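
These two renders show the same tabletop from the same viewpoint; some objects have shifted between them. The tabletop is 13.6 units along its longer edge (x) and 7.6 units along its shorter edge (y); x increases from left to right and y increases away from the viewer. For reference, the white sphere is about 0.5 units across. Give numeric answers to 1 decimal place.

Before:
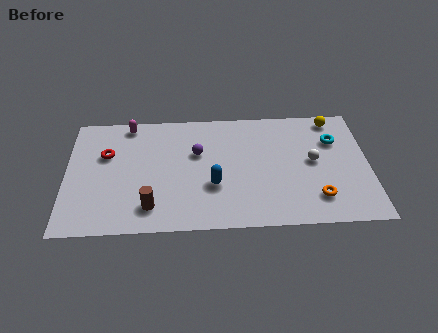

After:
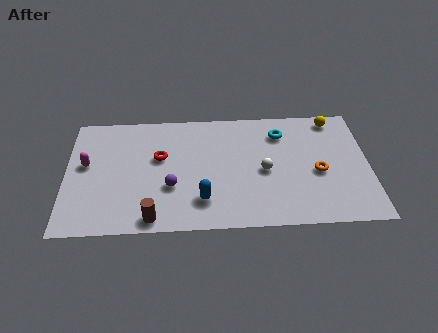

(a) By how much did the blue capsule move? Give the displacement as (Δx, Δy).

(-0.5, -0.9)

From the two frames, the blue capsule sits at roughly (6.6, 2.7) before and (6.1, 1.8) after.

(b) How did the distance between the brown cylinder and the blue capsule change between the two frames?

-0.6

They were about 3.0 units apart before and 2.4 after — 0.6 units closer together.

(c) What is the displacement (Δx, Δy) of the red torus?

(2.4, -0.3)

The red torus started near (1.8, 4.9) and ended near (4.2, 4.6).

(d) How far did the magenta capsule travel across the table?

3.1

The magenta capsule was near (2.8, 6.8) before and (0.9, 4.3) after, so it travelled √(1.9² + 2.5²) ≈ 3.1 units.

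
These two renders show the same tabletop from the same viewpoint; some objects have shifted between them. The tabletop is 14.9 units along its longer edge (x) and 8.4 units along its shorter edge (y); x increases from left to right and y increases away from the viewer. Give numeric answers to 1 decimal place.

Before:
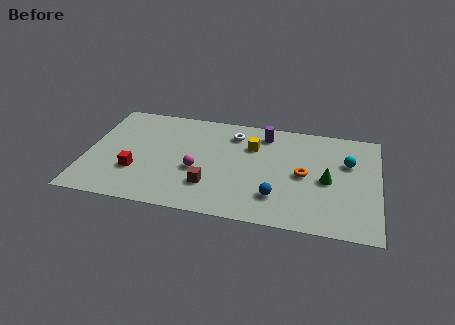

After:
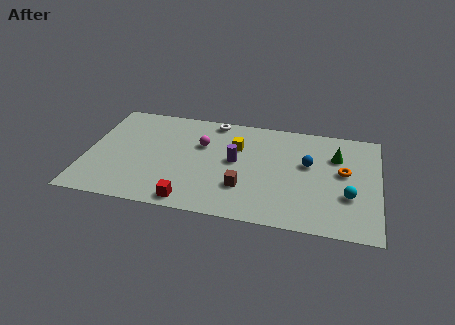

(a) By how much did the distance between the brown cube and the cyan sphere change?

-2.3

Before: roughly 7.6 units apart; after: 5.3. That's 2.3 units closer together.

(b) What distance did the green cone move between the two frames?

2.0

The green cone moved from about (12.3, 3.9) to (12.7, 5.9), a distance of √(0.4² + 2.0²) ≈ 2.0.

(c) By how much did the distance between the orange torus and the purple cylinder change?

+1.9

Before: roughly 3.6 units apart; after: 5.5. That's 1.9 units further apart.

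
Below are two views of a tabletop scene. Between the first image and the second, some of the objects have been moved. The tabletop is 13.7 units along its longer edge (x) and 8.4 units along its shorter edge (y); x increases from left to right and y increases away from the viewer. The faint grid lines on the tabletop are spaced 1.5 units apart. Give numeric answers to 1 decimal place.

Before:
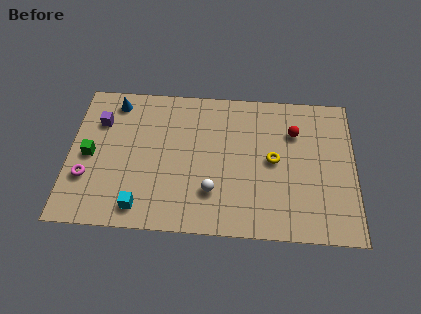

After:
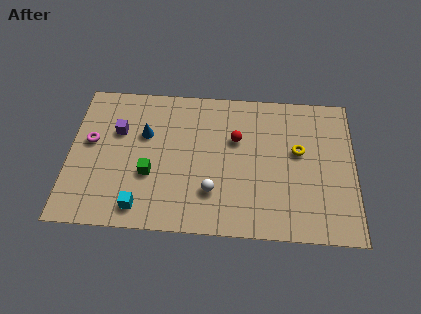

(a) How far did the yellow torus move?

1.3

The yellow torus was near (9.8, 4.3) before and (11.0, 4.9) after, so it travelled √(1.2² + 0.6²) ≈ 1.3 units.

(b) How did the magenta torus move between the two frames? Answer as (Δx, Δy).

(0.1, 2.1)

From the two frames, the magenta torus sits at roughly (0.9, 2.7) before and (1.0, 4.8) after.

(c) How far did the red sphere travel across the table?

2.9

The red sphere was near (10.8, 6.0) before and (8.0, 5.4) after, so it travelled √(2.8² + 0.6²) ≈ 2.9 units.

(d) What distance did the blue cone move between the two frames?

2.3

From (2.1, 7.2) to (3.6, 5.4), the blue cone covered √(1.5² + 1.8²) ≈ 2.3 units.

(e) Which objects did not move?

the cyan cube and the white sphere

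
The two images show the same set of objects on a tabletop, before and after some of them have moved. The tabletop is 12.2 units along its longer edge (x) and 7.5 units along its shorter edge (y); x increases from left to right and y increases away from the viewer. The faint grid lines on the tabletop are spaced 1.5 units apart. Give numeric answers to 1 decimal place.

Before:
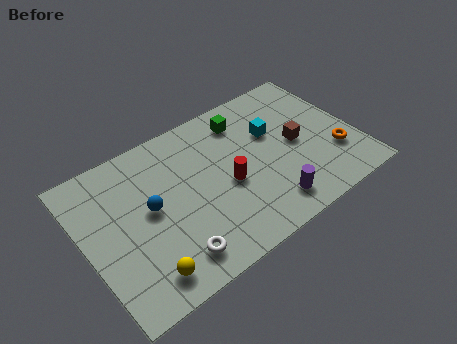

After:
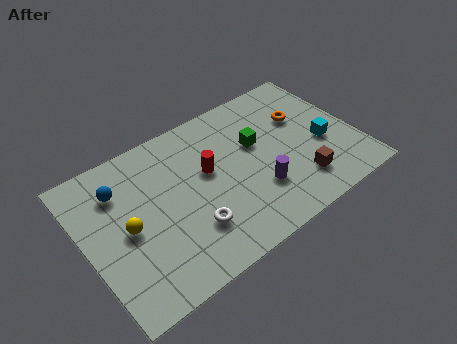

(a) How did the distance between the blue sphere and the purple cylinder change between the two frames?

+1.0

They were about 5.6 units apart before and 6.6 after — 1.0 units further apart.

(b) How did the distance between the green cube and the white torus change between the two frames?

-2.1

The distance was about 6.4 in the first image and 4.3 in the second, so they moved 2.1 units closer together.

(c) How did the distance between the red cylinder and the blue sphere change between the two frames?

+0.5

The distance was about 3.5 in the first image and 4.0 in the second, so they moved 0.5 units further apart.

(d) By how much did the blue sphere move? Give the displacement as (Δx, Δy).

(-1.1, 1.6)

From the two frames, the blue sphere sits at roughly (2.9, 4.0) before and (1.8, 5.6) after.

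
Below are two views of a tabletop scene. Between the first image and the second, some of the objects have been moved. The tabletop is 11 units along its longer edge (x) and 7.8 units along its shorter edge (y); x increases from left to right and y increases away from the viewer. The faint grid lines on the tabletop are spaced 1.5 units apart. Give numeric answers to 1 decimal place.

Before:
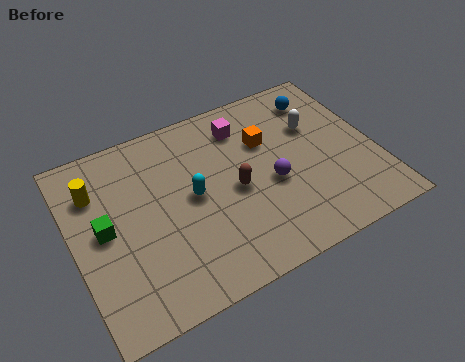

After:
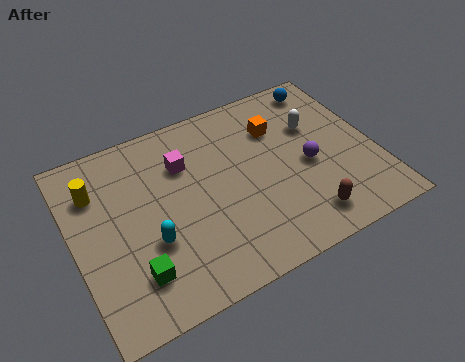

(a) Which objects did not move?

the white capsule and the yellow cylinder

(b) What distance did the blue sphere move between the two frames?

0.6

The blue sphere moved from about (9.4, 6.3) to (9.7, 6.8), a distance of √(0.3² + 0.5²) ≈ 0.6.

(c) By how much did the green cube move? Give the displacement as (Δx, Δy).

(0.8, -2.2)

The green cube started near (1.1, 4.0) and ended near (1.9, 1.8).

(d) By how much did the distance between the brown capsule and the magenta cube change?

+3.0

The distance was about 2.7 in the first image and 5.7 in the second, so they moved 3.0 units further apart.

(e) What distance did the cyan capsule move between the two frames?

2.1

From (4.3, 4.0) to (2.6, 2.8), the cyan capsule covered √(1.7² + 1.2²) ≈ 2.1 units.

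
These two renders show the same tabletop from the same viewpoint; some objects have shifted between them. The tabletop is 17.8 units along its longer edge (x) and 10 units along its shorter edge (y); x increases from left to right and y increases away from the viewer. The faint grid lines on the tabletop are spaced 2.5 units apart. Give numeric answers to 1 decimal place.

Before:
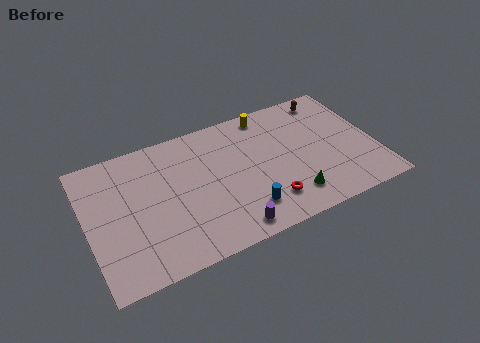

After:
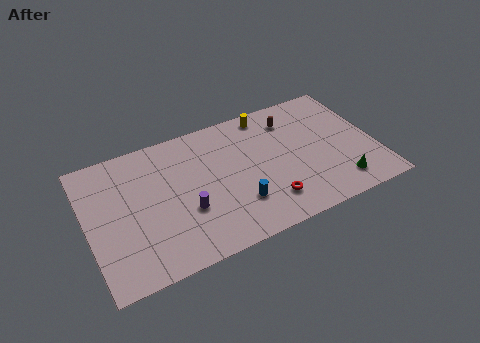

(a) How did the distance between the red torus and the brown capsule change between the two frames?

-1.9

Before: roughly 8.0 units apart; after: 6.1. That's 1.9 units closer together.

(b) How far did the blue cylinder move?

0.7

The blue cylinder moved from about (9.4, 2.2) to (9.0, 2.8), a distance of √(0.4² + 0.6²) ≈ 0.7.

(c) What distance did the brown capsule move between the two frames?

2.6

From (15.5, 8.7) to (13.0, 7.9), the brown capsule covered √(2.5² + 0.8²) ≈ 2.6 units.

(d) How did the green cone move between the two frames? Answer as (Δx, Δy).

(3.0, -0.2)

From the two frames, the green cone sits at roughly (12.2, 2.0) before and (15.2, 1.8) after.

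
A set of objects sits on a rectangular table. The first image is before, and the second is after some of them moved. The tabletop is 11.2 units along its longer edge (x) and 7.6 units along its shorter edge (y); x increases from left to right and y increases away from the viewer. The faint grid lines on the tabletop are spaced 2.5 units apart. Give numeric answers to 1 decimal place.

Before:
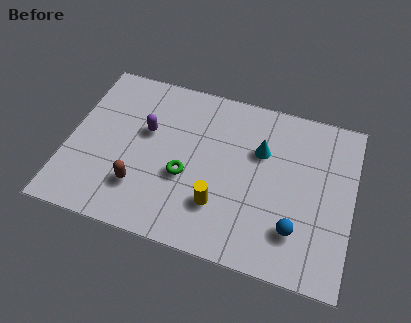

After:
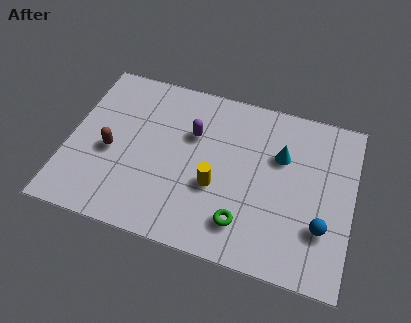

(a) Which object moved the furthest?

the green torus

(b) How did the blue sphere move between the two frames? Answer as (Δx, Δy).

(1.0, 0.4)

From the two frames, the blue sphere sits at roughly (9.1, 1.9) before and (10.1, 2.3) after.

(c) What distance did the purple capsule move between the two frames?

1.8

The purple capsule was near (3.0, 4.6) before and (4.8, 5.0) after, so it travelled √(1.8² + 0.4²) ≈ 1.8 units.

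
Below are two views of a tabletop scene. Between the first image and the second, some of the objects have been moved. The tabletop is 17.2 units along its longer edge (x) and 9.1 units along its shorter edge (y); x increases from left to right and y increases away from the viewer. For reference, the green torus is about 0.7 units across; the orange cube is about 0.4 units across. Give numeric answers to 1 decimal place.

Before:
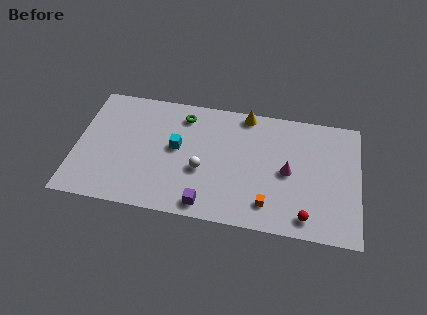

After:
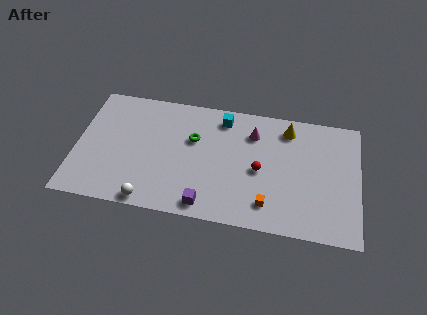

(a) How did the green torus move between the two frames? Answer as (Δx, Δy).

(0.7, -1.7)

The green torus started near (6.4, 7.5) and ended near (7.1, 5.8).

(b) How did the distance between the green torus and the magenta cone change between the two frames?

-3.4

Before: roughly 7.2 units apart; after: 3.8. That's 3.4 units closer together.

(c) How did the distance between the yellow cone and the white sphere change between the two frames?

+5.3

Before: roughly 5.3 units apart; after: 10.6. That's 5.3 units further apart.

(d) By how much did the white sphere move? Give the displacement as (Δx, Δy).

(-3.0, -2.8)

From the two frames, the white sphere sits at roughly (7.7, 3.6) before and (4.7, 0.8) after.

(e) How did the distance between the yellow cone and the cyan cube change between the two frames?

-1.3

Before: roughly 5.3 units apart; after: 4.0. That's 1.3 units closer together.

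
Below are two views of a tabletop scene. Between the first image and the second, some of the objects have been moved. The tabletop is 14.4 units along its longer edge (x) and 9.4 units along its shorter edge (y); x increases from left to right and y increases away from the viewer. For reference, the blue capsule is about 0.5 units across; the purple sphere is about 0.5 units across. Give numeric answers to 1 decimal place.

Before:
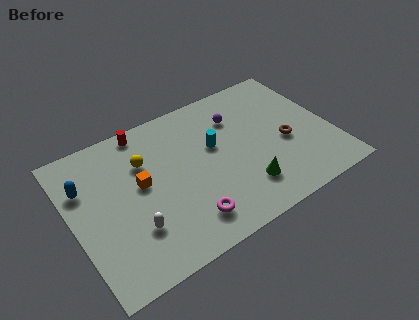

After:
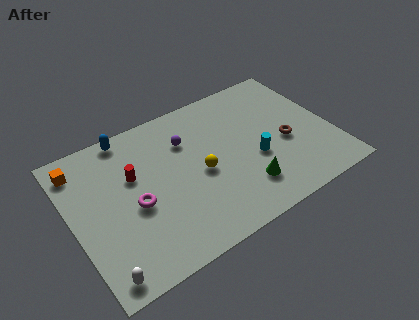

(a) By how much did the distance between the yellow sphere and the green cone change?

-3.5

Before: roughly 6.5 units apart; after: 3.0. That's 3.5 units closer together.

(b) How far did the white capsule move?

2.6

The white capsule moved from about (3.0, 2.7) to (1.0, 1.0), a distance of √(2.0² + 1.7²) ≈ 2.6.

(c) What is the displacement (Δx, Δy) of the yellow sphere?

(2.8, -2.2)

The yellow sphere was at about (4.2, 6.5) and moved to about (7.0, 4.3).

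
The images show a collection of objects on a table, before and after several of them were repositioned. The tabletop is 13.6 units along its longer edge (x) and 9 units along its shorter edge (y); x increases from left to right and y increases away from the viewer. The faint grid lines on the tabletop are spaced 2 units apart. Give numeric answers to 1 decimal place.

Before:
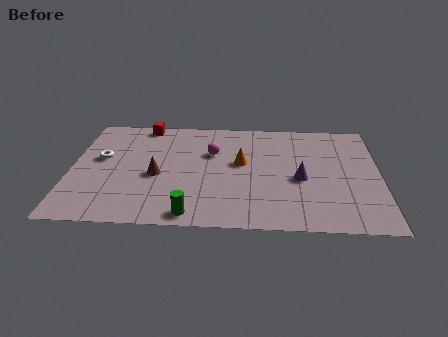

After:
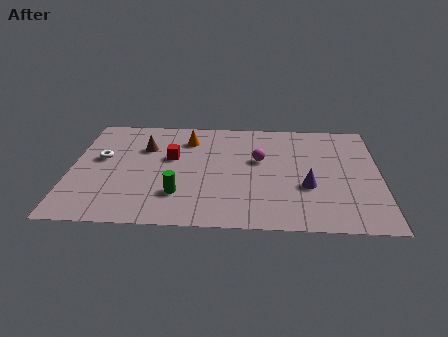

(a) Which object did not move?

the white torus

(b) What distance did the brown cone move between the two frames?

2.4

The brown cone moved from about (3.8, 3.9) to (3.2, 6.2), a distance of √(0.6² + 2.3²) ≈ 2.4.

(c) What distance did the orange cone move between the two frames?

3.1

The orange cone was near (7.5, 5.1) before and (5.1, 7.0) after, so it travelled √(2.4² + 1.9²) ≈ 3.1 units.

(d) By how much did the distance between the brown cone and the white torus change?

-0.7

Before: roughly 2.8 units apart; after: 2.1. That's 0.7 units closer together.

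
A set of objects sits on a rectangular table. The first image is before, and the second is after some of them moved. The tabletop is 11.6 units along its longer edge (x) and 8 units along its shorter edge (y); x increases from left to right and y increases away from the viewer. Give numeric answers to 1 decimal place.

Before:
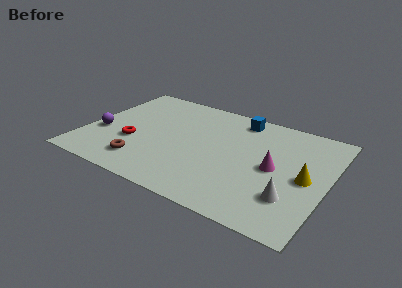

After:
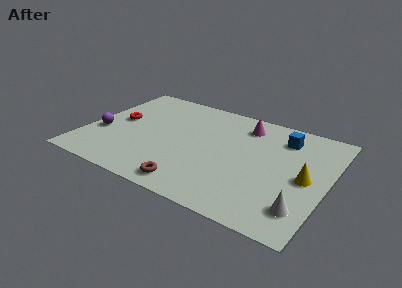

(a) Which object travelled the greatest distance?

the magenta cone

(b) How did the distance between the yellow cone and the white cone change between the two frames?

+0.4

Before: roughly 1.7 units apart; after: 2.1. That's 0.4 units further apart.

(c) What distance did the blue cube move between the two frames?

2.3

The blue cube moved from about (7.0, 6.9) to (9.2, 6.3), a distance of √(2.2² + 0.6²) ≈ 2.3.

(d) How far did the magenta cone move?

3.2

From (9.1, 3.9) to (7.3, 6.5), the magenta cone covered √(1.8² + 2.6²) ≈ 3.2 units.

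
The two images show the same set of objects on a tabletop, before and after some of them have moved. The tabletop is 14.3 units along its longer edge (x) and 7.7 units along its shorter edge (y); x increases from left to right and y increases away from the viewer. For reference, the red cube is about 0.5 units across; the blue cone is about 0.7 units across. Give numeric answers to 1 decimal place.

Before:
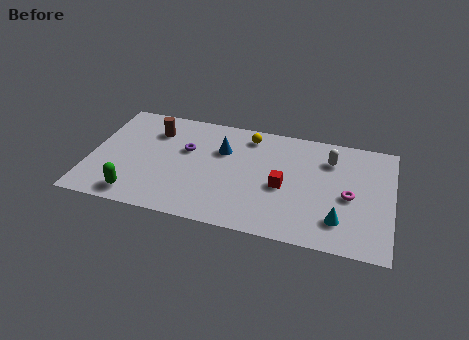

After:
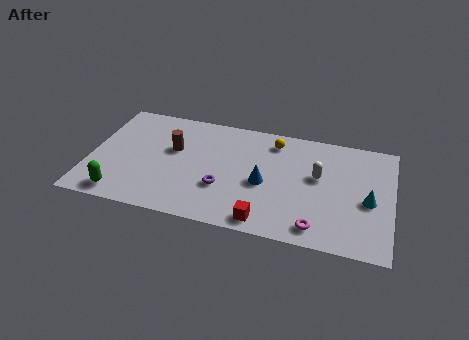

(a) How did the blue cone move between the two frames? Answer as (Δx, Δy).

(2.1, -1.8)

The blue cone started near (6.2, 5.2) and ended near (8.3, 3.4).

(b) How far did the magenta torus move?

2.8

The magenta torus moved from about (12.3, 3.5) to (10.9, 1.1), a distance of √(1.4² + 2.4²) ≈ 2.8.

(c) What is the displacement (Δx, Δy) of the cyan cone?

(1.3, 1.6)

The cyan cone was at about (11.9, 1.8) and moved to about (13.2, 3.4).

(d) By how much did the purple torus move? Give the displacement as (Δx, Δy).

(1.9, -2.2)

The purple torus was at about (4.5, 4.8) and moved to about (6.4, 2.6).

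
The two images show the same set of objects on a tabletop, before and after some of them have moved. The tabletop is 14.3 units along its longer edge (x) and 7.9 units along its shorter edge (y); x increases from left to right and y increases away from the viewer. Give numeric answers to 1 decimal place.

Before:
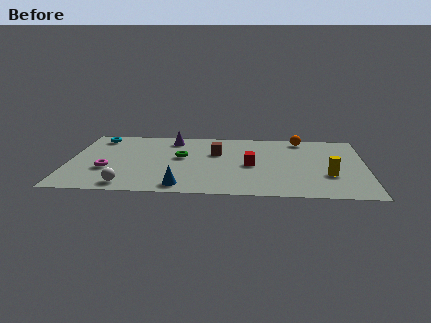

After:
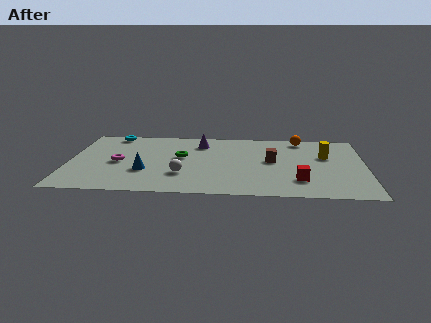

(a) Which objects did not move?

the green torus and the orange sphere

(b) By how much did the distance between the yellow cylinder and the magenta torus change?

-0.5

Before: roughly 10.6 units apart; after: 10.1. That's 0.5 units closer together.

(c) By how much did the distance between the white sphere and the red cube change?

-0.9

The distance was about 6.5 in the first image and 5.6 in the second, so they moved 0.9 units closer together.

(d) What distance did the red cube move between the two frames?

2.9

The red cube was near (8.8, 3.7) before and (11.1, 2.0) after, so it travelled √(2.3² + 1.7²) ≈ 2.9 units.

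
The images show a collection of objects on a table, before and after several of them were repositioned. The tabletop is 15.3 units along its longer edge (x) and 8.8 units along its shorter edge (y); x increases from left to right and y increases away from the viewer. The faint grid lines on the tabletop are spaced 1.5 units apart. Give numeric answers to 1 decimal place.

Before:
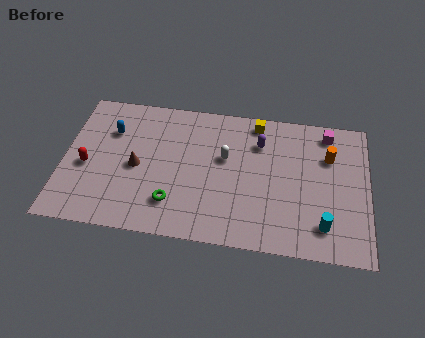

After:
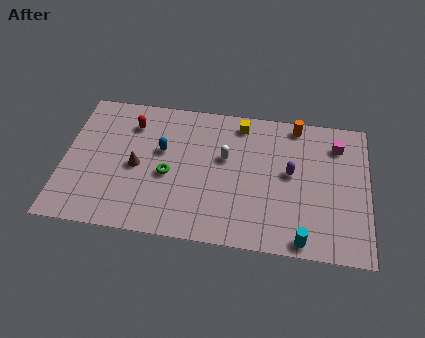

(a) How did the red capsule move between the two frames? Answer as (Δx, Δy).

(2.1, 3.0)

The red capsule was at about (1.2, 3.8) and moved to about (3.3, 6.8).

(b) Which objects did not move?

the brown cone and the white capsule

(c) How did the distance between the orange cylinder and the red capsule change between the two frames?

-3.9

Before: roughly 12.3 units apart; after: 8.4. That's 3.9 units closer together.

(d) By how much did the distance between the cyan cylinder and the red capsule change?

-1.4

The distance was about 12.1 in the first image and 10.7 in the second, so they moved 1.4 units closer together.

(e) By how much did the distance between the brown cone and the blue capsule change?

-0.8

The distance was about 2.5 in the first image and 1.7 in the second, so they moved 0.8 units closer together.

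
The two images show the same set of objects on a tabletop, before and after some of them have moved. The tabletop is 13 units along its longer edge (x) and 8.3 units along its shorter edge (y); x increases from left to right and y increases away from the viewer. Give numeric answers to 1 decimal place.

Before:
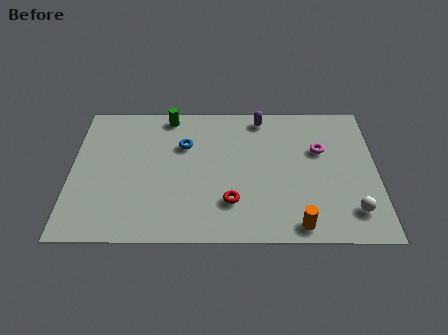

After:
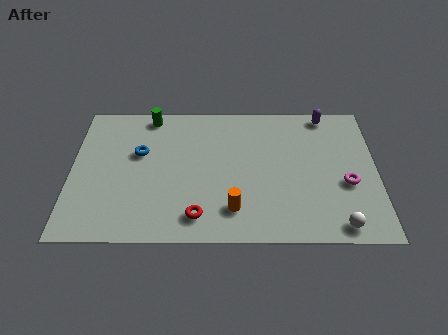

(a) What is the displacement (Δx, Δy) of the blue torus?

(-1.9, -0.5)

From the two frames, the blue torus sits at roughly (4.8, 5.6) before and (2.9, 5.1) after.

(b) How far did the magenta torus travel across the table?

2.3

The magenta torus moved from about (10.6, 5.3) to (11.7, 3.3), a distance of √(1.1² + 2.0²) ≈ 2.3.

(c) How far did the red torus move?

1.6

The red torus was near (6.8, 2.2) before and (5.4, 1.4) after, so it travelled √(1.4² + 0.8²) ≈ 1.6 units.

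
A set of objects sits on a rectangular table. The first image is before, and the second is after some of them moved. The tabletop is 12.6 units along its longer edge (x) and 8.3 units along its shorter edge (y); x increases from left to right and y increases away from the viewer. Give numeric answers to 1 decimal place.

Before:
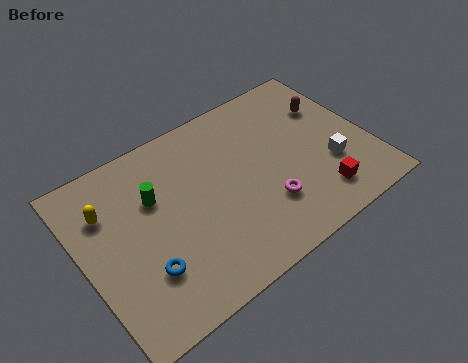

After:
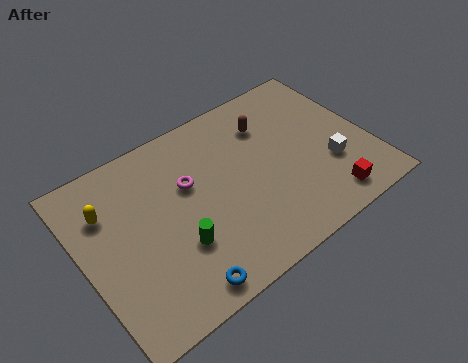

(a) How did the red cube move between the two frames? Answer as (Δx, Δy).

(0.3, -0.4)

The red cube was at about (9.9, 1.6) and moved to about (10.2, 1.2).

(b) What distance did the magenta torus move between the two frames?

4.0

The magenta torus moved from about (7.7, 2.4) to (4.8, 5.2), a distance of √(2.9² + 2.8²) ≈ 4.0.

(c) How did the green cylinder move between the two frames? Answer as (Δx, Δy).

(0.5, -2.7)

From the two frames, the green cylinder sits at roughly (3.3, 5.4) before and (3.8, 2.7) after.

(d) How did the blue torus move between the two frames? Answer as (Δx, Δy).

(1.2, -1.5)

The blue torus started near (2.3, 2.4) and ended near (3.5, 0.9).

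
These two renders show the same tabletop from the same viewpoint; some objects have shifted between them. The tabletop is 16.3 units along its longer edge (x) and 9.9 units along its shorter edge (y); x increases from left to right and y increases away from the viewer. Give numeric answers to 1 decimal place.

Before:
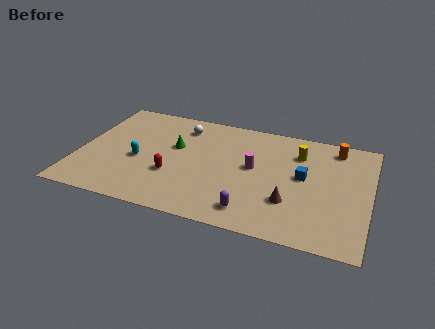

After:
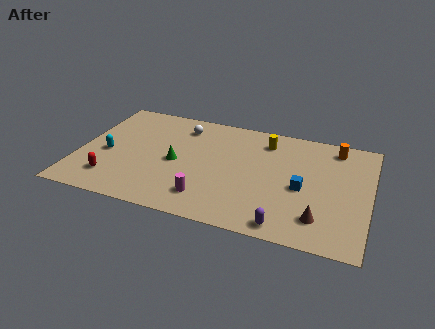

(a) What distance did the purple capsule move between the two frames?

2.0

From (10.0, 1.6) to (11.9, 1.0), the purple capsule covered √(1.9² + 0.6²) ≈ 2.0 units.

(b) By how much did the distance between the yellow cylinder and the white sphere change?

-1.9

The distance was about 6.7 in the first image and 4.8 in the second, so they moved 1.9 units closer together.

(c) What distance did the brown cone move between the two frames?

1.9

The brown cone was near (12.0, 3.0) before and (13.7, 2.1) after, so it travelled √(1.7² + 0.9²) ≈ 1.9 units.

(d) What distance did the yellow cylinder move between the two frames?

2.0

The yellow cylinder was near (12.2, 7.4) before and (10.3, 8.0) after, so it travelled √(1.9² + 0.6²) ≈ 2.0 units.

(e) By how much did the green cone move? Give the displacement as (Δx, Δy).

(0.2, -1.4)

From the two frames, the green cone sits at roughly (5.3, 6.0) before and (5.5, 4.6) after.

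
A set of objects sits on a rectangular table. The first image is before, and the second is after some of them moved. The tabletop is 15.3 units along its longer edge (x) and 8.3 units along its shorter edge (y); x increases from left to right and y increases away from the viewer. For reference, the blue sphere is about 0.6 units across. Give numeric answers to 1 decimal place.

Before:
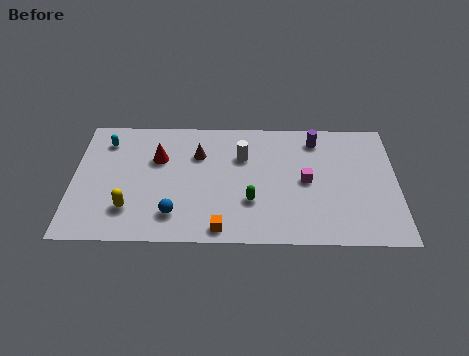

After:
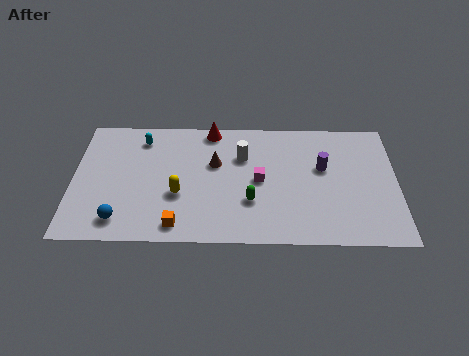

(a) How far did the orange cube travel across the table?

2.0

The orange cube moved from about (7.0, 0.9) to (5.0, 1.1), a distance of √(2.0² + 0.2²) ≈ 2.0.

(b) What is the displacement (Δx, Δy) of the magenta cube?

(-2.2, 0.0)

The magenta cube was at about (11.0, 4.1) and moved to about (8.8, 4.1).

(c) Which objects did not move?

the green capsule and the white cylinder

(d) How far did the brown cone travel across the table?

1.0

The brown cone was near (5.9, 5.8) before and (6.7, 5.2) after, so it travelled √(0.8² + 0.6²) ≈ 1.0 units.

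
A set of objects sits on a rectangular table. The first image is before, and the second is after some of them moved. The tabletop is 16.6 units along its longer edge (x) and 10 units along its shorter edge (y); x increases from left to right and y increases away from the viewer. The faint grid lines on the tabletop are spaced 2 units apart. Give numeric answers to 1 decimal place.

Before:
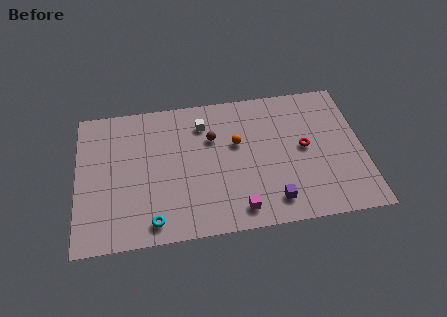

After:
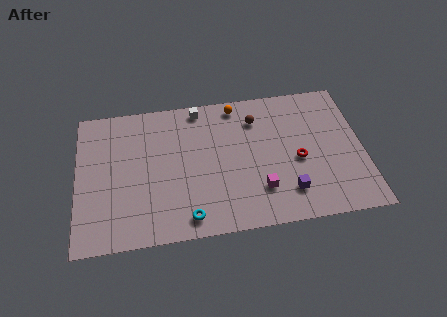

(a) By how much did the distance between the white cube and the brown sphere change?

+2.3

The distance was about 1.2 in the first image and 3.5 in the second, so they moved 2.3 units further apart.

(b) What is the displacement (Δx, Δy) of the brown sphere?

(2.6, 1.0)

From the two frames, the brown sphere sits at roughly (7.9, 6.7) before and (10.5, 7.7) after.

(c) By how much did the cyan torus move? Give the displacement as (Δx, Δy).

(2.0, 0.0)

The cyan torus started near (4.3, 1.3) and ended near (6.3, 1.3).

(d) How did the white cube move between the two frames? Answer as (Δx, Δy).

(-0.2, 1.2)

The white cube started near (7.4, 7.8) and ended near (7.2, 9.0).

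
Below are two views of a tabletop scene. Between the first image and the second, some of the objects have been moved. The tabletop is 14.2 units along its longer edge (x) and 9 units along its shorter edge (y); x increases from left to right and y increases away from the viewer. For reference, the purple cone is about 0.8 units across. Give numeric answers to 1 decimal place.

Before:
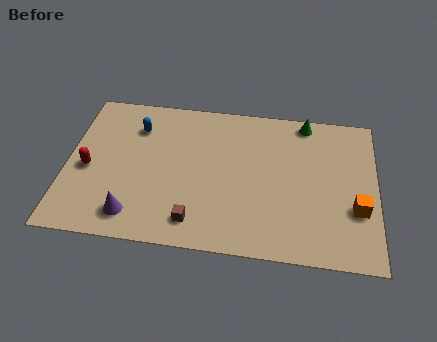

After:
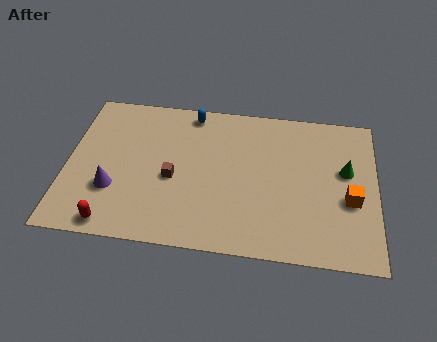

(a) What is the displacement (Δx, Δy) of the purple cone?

(-1.0, 1.4)

The purple cone started near (3.2, 1.5) and ended near (2.2, 2.9).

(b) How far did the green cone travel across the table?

3.4

The green cone was near (10.9, 8.1) before and (12.8, 5.3) after, so it travelled √(1.9² + 2.8²) ≈ 3.4 units.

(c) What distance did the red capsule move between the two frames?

3.4

The red capsule was near (1.0, 4.0) before and (2.3, 0.9) after, so it travelled √(1.3² + 3.1²) ≈ 3.4 units.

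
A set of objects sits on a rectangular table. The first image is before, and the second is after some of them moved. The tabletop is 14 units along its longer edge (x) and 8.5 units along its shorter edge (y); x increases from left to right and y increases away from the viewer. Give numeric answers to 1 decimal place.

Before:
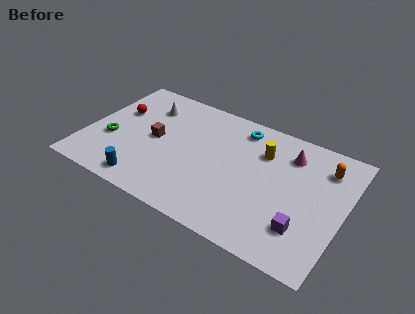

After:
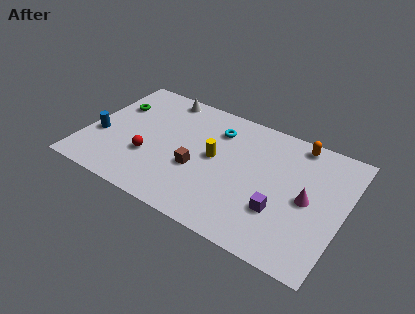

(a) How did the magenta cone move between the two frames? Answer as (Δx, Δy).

(1.3, -2.5)

From the two frames, the magenta cone sits at roughly (10.8, 6.6) before and (12.1, 4.1) after.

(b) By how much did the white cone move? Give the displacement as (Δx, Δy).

(0.7, 1.1)

The white cone was at about (2.9, 6.5) and moved to about (3.6, 7.6).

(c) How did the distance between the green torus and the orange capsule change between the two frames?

-1.7

Before: roughly 11.8 units apart; after: 10.1. That's 1.7 units closer together.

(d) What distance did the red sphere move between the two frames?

3.3

From (1.4, 5.4) to (3.6, 2.9), the red sphere covered √(2.2² + 2.5²) ≈ 3.3 units.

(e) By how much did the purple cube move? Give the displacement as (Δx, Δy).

(-1.3, 0.5)

From the two frames, the purple cube sits at roughly (12.1, 2.2) before and (10.8, 2.7) after.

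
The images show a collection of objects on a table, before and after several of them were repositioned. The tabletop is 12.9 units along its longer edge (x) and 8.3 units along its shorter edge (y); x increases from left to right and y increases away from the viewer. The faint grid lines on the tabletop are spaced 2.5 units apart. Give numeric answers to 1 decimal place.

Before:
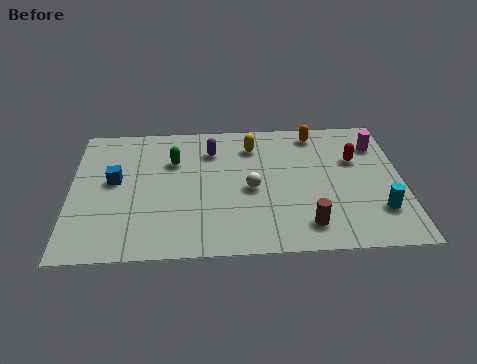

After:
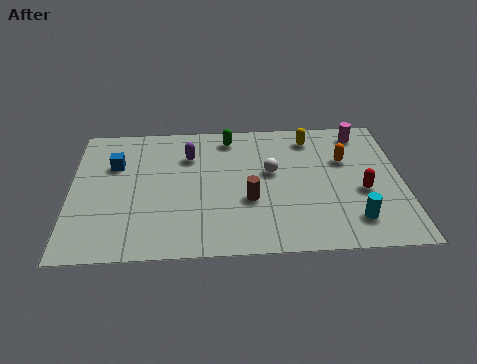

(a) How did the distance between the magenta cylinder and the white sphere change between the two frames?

-1.3

Before: roughly 5.6 units apart; after: 4.3. That's 1.3 units closer together.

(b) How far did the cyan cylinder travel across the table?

1.1

The cyan cylinder moved from about (11.9, 2.2) to (10.9, 1.7), a distance of √(1.0² + 0.5²) ≈ 1.1.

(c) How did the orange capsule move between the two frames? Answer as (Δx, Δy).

(1.1, -1.8)

From the two frames, the orange capsule sits at roughly (9.6, 7.2) before and (10.7, 5.4) after.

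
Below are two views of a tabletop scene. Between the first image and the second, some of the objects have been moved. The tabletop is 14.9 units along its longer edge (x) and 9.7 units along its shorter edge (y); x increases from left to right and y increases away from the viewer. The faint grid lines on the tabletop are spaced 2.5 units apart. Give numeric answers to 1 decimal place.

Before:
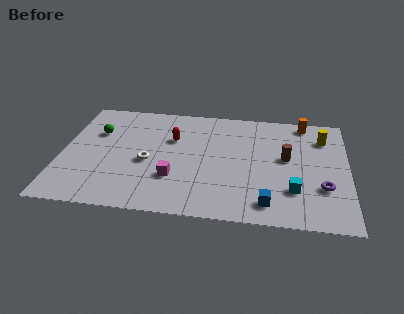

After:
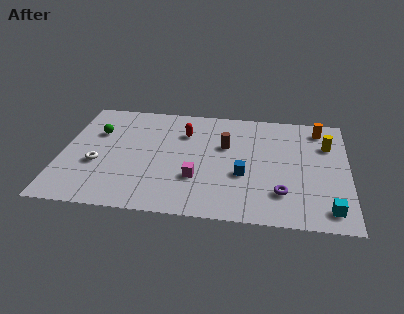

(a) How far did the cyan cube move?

2.2

The cyan cube was near (12.1, 2.7) before and (13.9, 1.4) after, so it travelled √(1.8² + 1.3²) ≈ 2.2 units.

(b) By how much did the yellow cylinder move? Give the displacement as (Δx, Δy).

(0.2, -0.6)

The yellow cylinder was at about (13.6, 7.4) and moved to about (13.8, 6.8).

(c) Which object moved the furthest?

the brown cylinder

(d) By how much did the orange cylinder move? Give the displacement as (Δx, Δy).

(0.8, -0.5)

The orange cylinder was at about (12.6, 8.7) and moved to about (13.4, 8.2).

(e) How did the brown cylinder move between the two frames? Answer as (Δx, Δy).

(-3.2, 0.7)

From the two frames, the brown cylinder sits at roughly (11.7, 5.4) before and (8.5, 6.1) after.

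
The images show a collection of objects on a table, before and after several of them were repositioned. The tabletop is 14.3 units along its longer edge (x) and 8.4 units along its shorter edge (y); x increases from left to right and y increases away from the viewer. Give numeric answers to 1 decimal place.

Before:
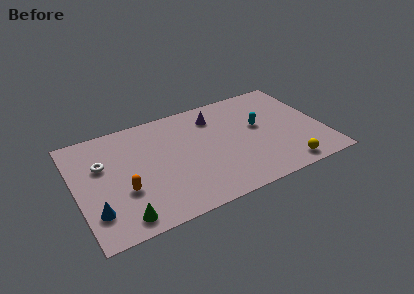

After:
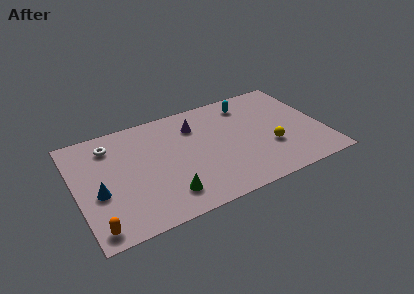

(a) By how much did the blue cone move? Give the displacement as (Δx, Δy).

(0.3, 1.3)

The blue cone was at about (0.9, 2.1) and moved to about (1.2, 3.4).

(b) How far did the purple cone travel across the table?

1.2

From (8.3, 6.6) to (7.1, 6.3), the purple cone covered √(1.2² + 0.3²) ≈ 1.2 units.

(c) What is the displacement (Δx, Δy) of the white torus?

(0.6, 1.3)

The white torus started near (1.6, 5.4) and ended near (2.2, 6.7).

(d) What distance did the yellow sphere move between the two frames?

2.0

The yellow sphere was near (11.7, 1.0) before and (11.1, 2.9) after, so it travelled √(0.6² + 1.9²) ≈ 2.0 units.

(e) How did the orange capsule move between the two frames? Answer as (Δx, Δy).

(-1.8, -2.0)

The orange capsule started near (2.6, 3.0) and ended near (0.8, 1.0).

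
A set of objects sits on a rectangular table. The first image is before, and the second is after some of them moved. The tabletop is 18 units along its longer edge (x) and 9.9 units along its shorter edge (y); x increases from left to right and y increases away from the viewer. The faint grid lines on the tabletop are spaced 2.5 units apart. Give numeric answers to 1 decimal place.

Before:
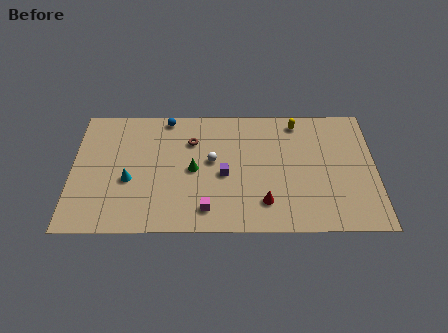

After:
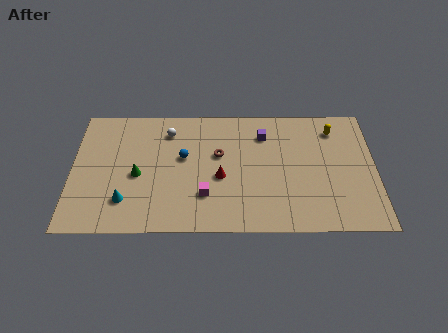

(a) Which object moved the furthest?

the purple cube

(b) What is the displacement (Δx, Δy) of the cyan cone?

(-0.2, -1.6)

The cyan cone started near (3.4, 4.0) and ended near (3.2, 2.4).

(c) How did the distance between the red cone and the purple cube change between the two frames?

+1.0

They were about 3.3 units apart before and 4.3 after — 1.0 units further apart.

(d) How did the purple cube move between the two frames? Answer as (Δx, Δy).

(2.4, 3.2)

The purple cube was at about (9.0, 4.4) and moved to about (11.4, 7.6).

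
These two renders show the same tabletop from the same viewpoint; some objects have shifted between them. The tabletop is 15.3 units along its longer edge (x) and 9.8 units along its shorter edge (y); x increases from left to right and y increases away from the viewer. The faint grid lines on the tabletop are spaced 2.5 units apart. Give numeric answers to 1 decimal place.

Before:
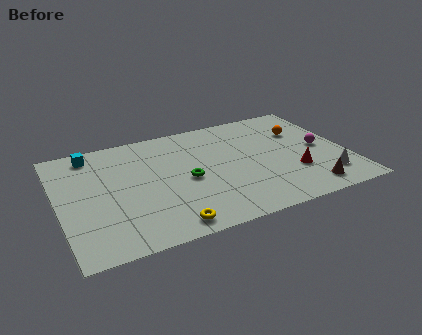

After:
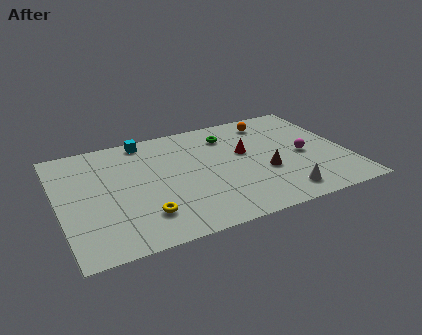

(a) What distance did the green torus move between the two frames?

4.1

The green torus was near (6.7, 4.5) before and (9.3, 7.7) after, so it travelled √(2.6² + 3.2²) ≈ 4.1 units.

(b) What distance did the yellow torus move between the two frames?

1.6

The yellow torus moved from about (5.3, 1.1) to (4.2, 2.3), a distance of √(1.1² + 1.2²) ≈ 1.6.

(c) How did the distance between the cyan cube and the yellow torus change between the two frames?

-1.6

The distance was about 8.1 in the first image and 6.5 in the second, so they moved 1.6 units closer together.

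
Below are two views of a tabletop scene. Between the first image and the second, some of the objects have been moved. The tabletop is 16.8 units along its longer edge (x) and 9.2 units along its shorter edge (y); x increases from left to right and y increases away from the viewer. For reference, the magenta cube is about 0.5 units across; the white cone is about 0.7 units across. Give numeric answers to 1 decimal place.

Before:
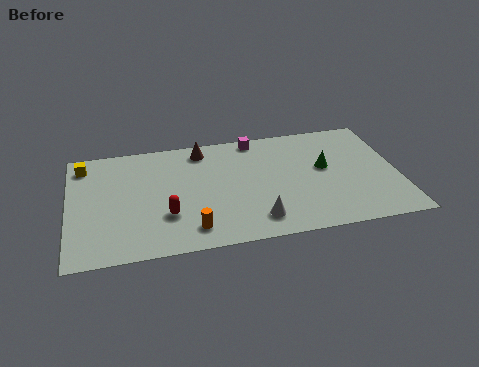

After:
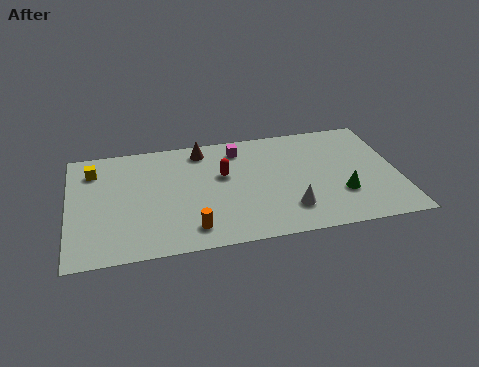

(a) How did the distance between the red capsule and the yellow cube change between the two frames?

+0.5

Before: roughly 6.3 units apart; after: 6.8. That's 0.5 units further apart.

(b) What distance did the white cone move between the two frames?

1.8

The white cone moved from about (9.4, 1.7) to (11.1, 2.2), a distance of √(1.7² + 0.5²) ≈ 1.8.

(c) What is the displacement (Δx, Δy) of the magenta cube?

(-0.9, -0.7)

The magenta cube started near (9.7, 8.3) and ended near (8.8, 7.6).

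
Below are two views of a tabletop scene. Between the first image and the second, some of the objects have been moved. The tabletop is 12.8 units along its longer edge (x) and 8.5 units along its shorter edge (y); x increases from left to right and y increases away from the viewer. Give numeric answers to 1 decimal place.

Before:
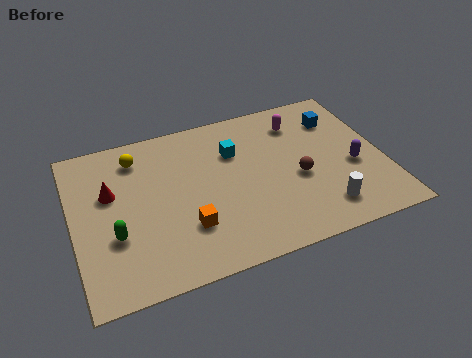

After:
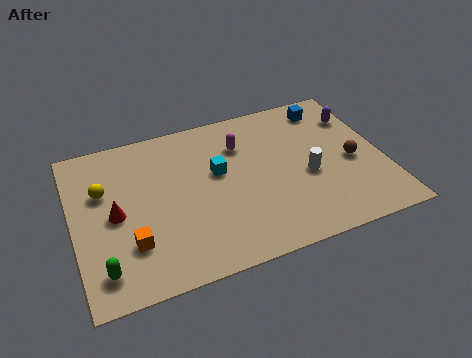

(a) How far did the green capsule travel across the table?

1.6

The green capsule moved from about (1.6, 3.0) to (1.0, 1.5), a distance of √(0.6² + 1.5²) ≈ 1.6.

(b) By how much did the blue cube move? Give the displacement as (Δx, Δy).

(-0.3, 0.8)

The blue cube was at about (11.2, 6.4) and moved to about (10.9, 7.2).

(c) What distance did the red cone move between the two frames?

1.2

The red cone was near (1.6, 5.3) before and (1.7, 4.1) after, so it travelled √(0.1² + 1.2²) ≈ 1.2 units.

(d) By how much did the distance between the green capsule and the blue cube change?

+1.2

The distance was about 10.2 in the first image and 11.4 in the second, so they moved 1.2 units further apart.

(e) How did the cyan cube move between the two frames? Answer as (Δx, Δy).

(-0.8, -0.9)

The cyan cube started near (6.8, 5.9) and ended near (6.0, 5.0).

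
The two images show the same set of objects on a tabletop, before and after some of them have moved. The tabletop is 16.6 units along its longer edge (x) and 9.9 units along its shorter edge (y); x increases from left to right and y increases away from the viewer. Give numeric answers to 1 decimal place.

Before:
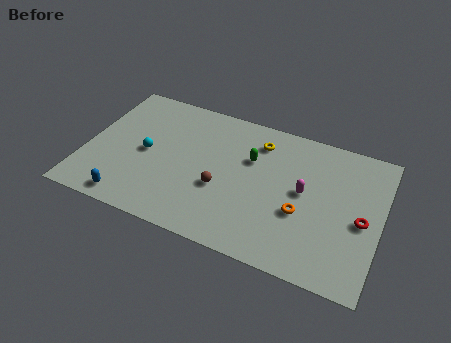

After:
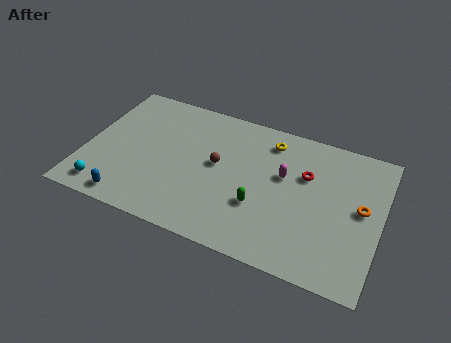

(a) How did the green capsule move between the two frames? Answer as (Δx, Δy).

(0.8, -3.1)

From the two frames, the green capsule sits at roughly (9.2, 6.5) before and (10.0, 3.4) after.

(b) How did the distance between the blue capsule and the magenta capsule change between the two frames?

-0.7

They were about 10.3 units apart before and 9.6 after — 0.7 units closer together.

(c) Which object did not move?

the blue capsule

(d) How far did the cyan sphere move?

3.9

The cyan sphere was near (3.4, 4.8) before and (1.5, 1.4) after, so it travelled √(1.9² + 3.4²) ≈ 3.9 units.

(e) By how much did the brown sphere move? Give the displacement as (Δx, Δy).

(-0.4, 1.6)

The brown sphere was at about (7.8, 3.8) and moved to about (7.4, 5.4).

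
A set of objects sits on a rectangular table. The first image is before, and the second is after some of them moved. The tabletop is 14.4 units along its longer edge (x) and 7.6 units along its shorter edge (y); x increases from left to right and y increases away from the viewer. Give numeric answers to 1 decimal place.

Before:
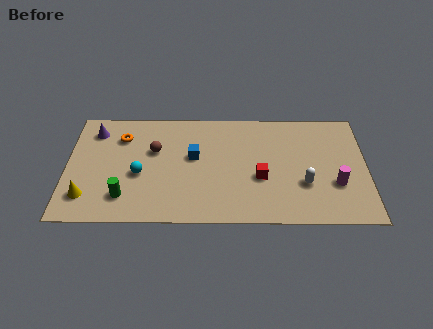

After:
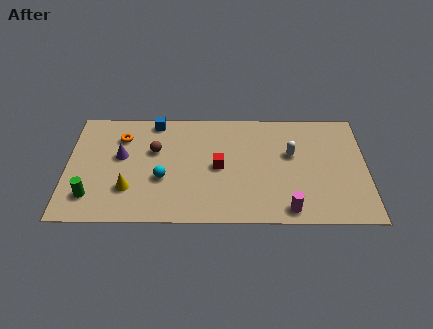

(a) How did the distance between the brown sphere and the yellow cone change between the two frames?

-1.6

They were about 4.5 units apart before and 2.9 after — 1.6 units closer together.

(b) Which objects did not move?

the orange torus and the brown sphere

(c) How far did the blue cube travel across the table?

3.1

From (6.1, 4.4) to (4.2, 6.8), the blue cube covered √(1.9² + 2.4²) ≈ 3.1 units.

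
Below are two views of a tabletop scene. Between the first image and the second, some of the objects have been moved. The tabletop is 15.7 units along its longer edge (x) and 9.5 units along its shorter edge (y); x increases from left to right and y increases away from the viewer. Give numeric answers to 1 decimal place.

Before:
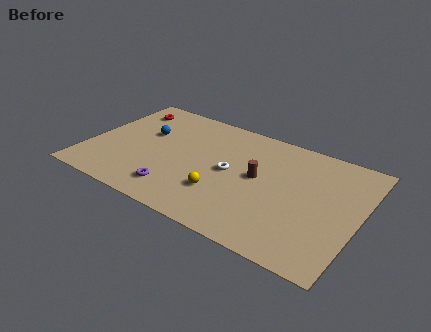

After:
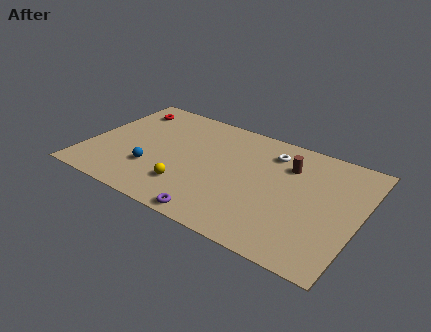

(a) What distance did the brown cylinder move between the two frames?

2.3

The brown cylinder moved from about (9.9, 5.1) to (11.4, 6.9), a distance of √(1.5² + 1.8²) ≈ 2.3.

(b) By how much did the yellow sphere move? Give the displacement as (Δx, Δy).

(-1.9, -0.4)

The yellow sphere was at about (8.1, 2.8) and moved to about (6.2, 2.4).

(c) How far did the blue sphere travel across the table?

3.1

From (3.1, 5.9) to (4.0, 2.9), the blue sphere covered √(0.9² + 3.0²) ≈ 3.1 units.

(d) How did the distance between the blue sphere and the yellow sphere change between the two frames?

-3.6

The distance was about 5.9 in the first image and 2.3 in the second, so they moved 3.6 units closer together.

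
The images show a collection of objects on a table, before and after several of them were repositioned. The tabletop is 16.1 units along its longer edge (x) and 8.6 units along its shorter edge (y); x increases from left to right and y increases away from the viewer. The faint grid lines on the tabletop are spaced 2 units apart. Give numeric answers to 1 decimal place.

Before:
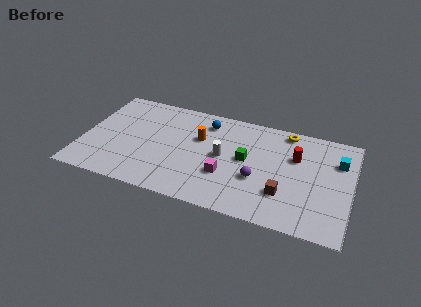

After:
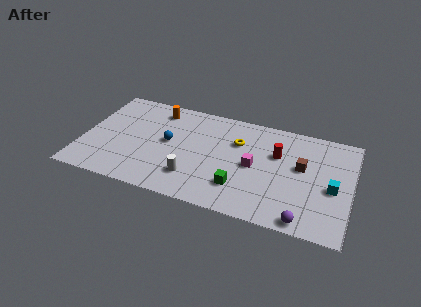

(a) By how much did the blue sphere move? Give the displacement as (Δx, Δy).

(-2.1, -2.4)

The blue sphere started near (7.2, 7.0) and ended near (5.1, 4.6).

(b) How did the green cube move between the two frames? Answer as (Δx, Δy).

(-0.2, -2.4)

The green cube was at about (9.8, 4.6) and moved to about (9.6, 2.2).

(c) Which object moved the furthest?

the purple sphere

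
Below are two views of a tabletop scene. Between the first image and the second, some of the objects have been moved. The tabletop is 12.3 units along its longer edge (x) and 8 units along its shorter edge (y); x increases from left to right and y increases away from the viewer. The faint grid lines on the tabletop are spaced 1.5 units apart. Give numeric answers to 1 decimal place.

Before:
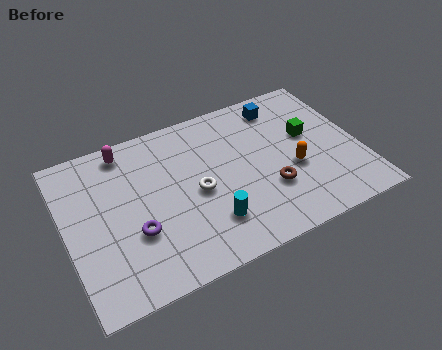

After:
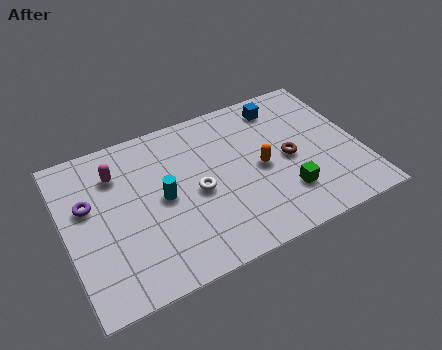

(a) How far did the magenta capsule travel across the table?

1.1

The magenta capsule was near (2.8, 7.0) before and (2.3, 6.0) after, so it travelled √(0.5² + 1.0²) ≈ 1.1 units.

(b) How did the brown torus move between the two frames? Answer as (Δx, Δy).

(1.0, 1.2)

The brown torus was at about (8.3, 2.6) and moved to about (9.3, 3.8).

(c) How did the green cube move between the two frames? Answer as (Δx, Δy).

(-1.4, -2.6)

From the two frames, the green cube sits at roughly (10.3, 4.7) before and (8.9, 2.1) after.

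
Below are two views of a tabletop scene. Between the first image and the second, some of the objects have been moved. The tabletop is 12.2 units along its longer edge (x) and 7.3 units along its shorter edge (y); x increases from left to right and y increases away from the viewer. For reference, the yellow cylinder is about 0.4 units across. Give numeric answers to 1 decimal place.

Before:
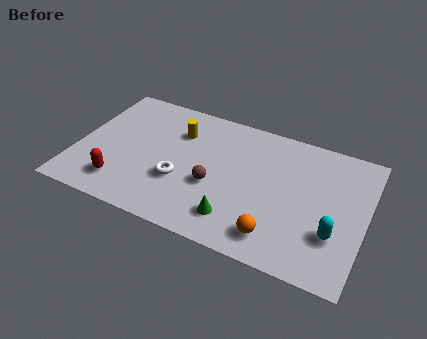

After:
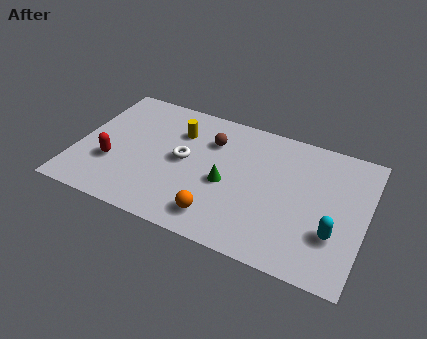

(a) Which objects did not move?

the cyan capsule and the yellow cylinder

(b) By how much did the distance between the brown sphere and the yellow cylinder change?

-1.6

Before: roughly 3.0 units apart; after: 1.4. That's 1.6 units closer together.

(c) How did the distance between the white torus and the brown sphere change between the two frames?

+0.4

The distance was about 1.4 in the first image and 1.8 in the second, so they moved 0.4 units further apart.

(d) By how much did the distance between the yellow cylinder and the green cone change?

-1.7

They were about 4.8 units apart before and 3.1 after — 1.7 units closer together.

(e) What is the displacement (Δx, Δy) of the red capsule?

(-0.5, 1.0)

The red capsule started near (2.1, 1.5) and ended near (1.6, 2.5).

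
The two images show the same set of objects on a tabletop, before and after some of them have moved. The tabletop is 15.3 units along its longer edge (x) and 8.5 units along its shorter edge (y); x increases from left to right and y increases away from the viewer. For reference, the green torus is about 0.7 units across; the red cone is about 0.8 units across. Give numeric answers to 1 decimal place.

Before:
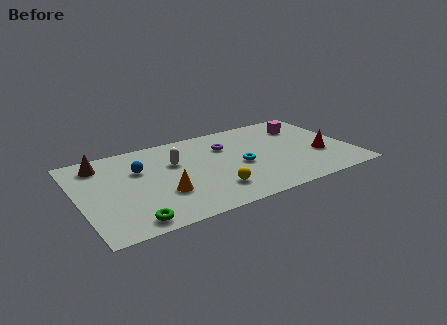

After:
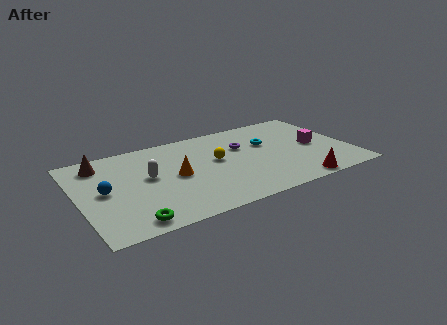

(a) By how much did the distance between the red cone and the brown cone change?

-0.6

The distance was about 12.6 in the first image and 12.0 in the second, so they moved 0.6 units closer together.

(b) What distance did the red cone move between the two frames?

2.9

The red cone moved from about (13.5, 3.1) to (11.8, 0.8), a distance of √(1.7² + 2.3²) ≈ 2.9.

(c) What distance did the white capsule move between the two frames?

1.8

The white capsule moved from about (5.5, 5.5) to (3.9, 4.7), a distance of √(1.6² + 0.8²) ≈ 1.8.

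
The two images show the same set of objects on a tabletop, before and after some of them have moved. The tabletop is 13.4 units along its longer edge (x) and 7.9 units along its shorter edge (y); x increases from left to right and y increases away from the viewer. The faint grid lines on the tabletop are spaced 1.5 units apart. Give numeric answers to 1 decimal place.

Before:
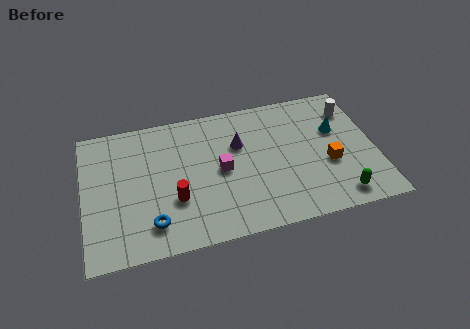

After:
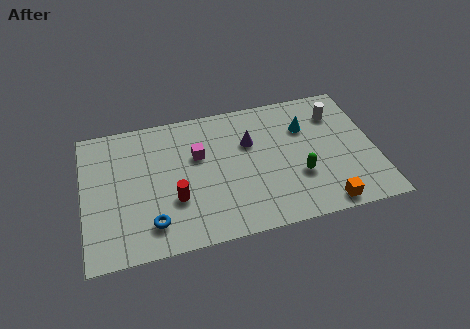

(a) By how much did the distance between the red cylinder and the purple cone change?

+0.4

Before: roughly 4.0 units apart; after: 4.4. That's 0.4 units further apart.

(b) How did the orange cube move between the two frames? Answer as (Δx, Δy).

(-0.4, -2.3)

The orange cube started near (11.2, 3.1) and ended near (10.8, 0.8).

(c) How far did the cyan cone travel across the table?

1.5

The cyan cone was near (11.7, 5.0) before and (10.3, 5.5) after, so it travelled √(1.4² + 0.5²) ≈ 1.5 units.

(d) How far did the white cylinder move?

0.7

The white cylinder moved from about (12.5, 6.1) to (11.8, 6.0), a distance of √(0.7² + 0.1²) ≈ 0.7.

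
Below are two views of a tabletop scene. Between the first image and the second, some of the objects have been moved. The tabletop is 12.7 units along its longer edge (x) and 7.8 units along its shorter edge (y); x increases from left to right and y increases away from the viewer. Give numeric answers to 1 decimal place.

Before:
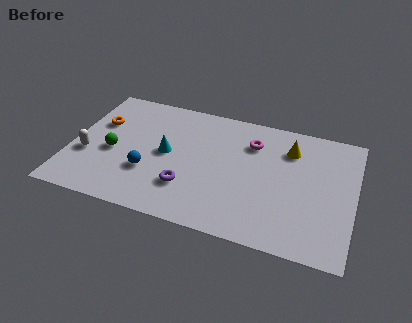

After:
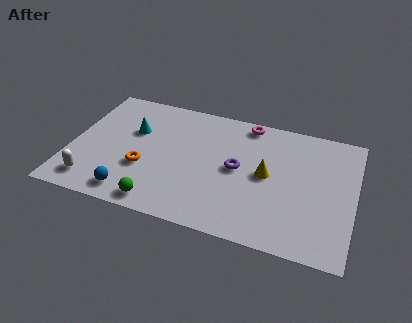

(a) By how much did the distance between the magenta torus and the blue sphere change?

+2.1

The distance was about 5.4 in the first image and 7.5 in the second, so they moved 2.1 units further apart.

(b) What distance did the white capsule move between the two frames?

1.6

The white capsule moved from about (0.8, 2.9) to (1.2, 1.3), a distance of √(0.4² + 1.6²) ≈ 1.6.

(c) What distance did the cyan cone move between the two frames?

1.9

The cyan cone moved from about (4.3, 4.0) to (2.7, 5.0), a distance of √(1.6² + 1.0²) ≈ 1.9.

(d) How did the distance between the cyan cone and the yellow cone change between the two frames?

+0.5

They were about 5.7 units apart before and 6.2 after — 0.5 units further apart.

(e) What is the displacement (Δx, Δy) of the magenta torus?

(-0.3, 1.2)

From the two frames, the magenta torus sits at roughly (8.0, 5.8) before and (7.7, 7.0) after.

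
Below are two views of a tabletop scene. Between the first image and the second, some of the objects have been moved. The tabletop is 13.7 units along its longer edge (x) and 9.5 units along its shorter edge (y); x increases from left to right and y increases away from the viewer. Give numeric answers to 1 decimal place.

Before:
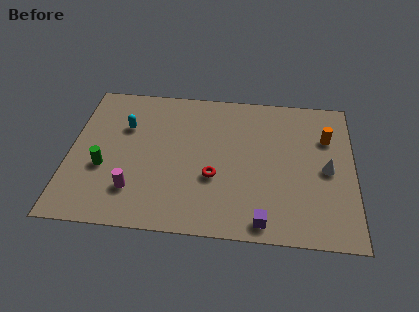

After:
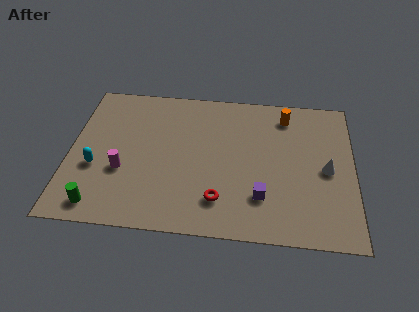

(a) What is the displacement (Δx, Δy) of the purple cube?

(-0.1, 1.5)

From the two frames, the purple cube sits at roughly (9.4, 1.0) before and (9.3, 2.5) after.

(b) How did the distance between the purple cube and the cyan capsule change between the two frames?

-0.6

They were about 8.7 units apart before and 8.1 after — 0.6 units closer together.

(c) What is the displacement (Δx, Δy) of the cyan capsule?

(-1.3, -2.8)

The cyan capsule was at about (2.6, 6.4) and moved to about (1.3, 3.6).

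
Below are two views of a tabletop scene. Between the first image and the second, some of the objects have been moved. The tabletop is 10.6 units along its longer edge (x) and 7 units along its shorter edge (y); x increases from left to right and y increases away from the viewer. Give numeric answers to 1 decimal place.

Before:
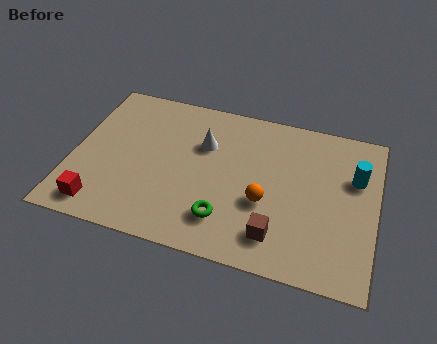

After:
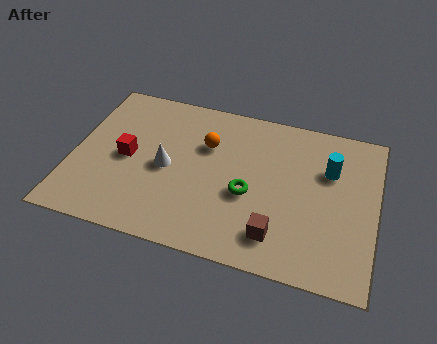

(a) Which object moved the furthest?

the orange sphere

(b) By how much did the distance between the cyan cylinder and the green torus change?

-2.0

The distance was about 5.2 in the first image and 3.2 in the second, so they moved 2.0 units closer together.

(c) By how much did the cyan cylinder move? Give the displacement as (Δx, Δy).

(-0.9, 0.1)

From the two frames, the cyan cylinder sits at roughly (9.8, 4.6) before and (8.9, 4.7) after.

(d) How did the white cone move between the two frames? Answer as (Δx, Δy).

(-1.2, -1.4)

The white cone started near (4.5, 4.7) and ended near (3.3, 3.3).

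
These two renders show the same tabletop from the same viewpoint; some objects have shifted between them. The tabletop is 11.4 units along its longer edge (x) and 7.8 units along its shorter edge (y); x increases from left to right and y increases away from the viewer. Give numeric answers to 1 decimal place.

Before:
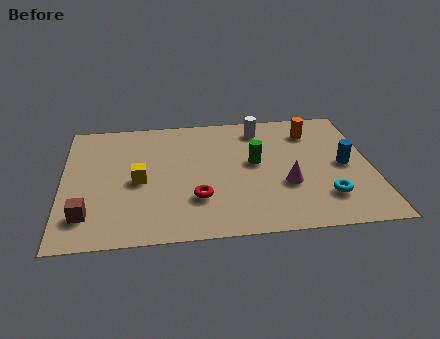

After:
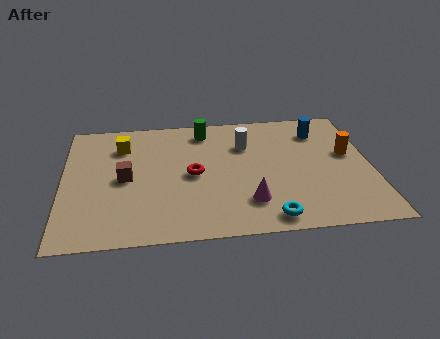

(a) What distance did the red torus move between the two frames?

1.5

From (4.9, 2.3) to (4.8, 3.8), the red torus covered √(0.1² + 1.5²) ≈ 1.5 units.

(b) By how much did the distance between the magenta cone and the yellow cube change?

+0.6

They were about 5.5 units apart before and 6.1 after — 0.6 units further apart.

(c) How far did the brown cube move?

2.5

From (0.9, 1.7) to (2.3, 3.8), the brown cube covered √(1.4² + 2.1²) ≈ 2.5 units.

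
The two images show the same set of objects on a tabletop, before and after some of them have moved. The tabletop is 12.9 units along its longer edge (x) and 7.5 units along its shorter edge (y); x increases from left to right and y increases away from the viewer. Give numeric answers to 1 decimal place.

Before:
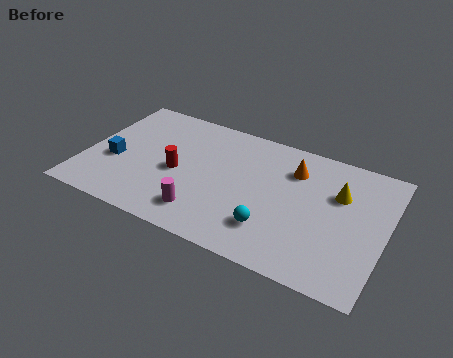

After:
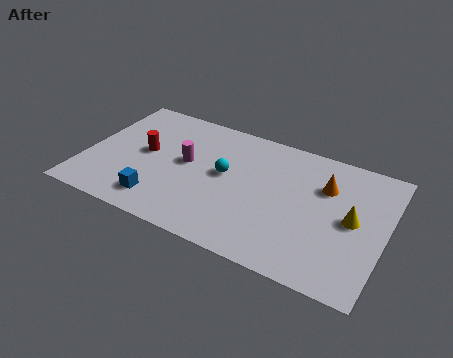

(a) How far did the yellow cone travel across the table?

1.4

The yellow cone was near (10.8, 5.0) before and (11.5, 3.8) after, so it travelled √(0.7² + 1.2²) ≈ 1.4 units.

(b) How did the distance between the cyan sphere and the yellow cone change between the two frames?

+1.5

They were about 4.0 units apart before and 5.5 after — 1.5 units further apart.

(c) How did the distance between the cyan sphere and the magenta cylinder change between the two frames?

-1.2

The distance was about 2.9 in the first image and 1.7 in the second, so they moved 1.2 units closer together.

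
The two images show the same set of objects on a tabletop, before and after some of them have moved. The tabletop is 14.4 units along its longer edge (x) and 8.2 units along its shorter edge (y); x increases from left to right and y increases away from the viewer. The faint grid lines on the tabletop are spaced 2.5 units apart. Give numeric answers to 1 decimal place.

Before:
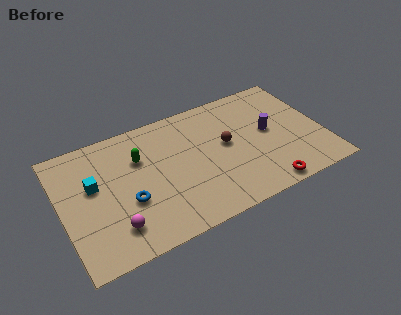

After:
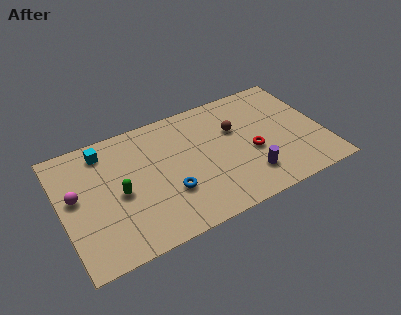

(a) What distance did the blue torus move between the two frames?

2.2

The blue torus moved from about (3.5, 3.1) to (5.7, 2.7), a distance of √(2.2² + 0.4²) ≈ 2.2.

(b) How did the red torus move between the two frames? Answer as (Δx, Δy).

(-0.3, 2.6)

The red torus started near (10.7, 0.8) and ended near (10.4, 3.4).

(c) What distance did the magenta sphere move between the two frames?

3.3

The magenta sphere moved from about (2.6, 1.8) to (0.8, 4.6), a distance of √(1.8² + 2.8²) ≈ 3.3.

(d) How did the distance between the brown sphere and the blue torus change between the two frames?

-1.0

Before: roughly 5.8 units apart; after: 4.8. That's 1.0 units closer together.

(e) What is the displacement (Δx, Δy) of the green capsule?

(-1.3, -1.8)

The green capsule was at about (4.4, 5.6) and moved to about (3.1, 3.8).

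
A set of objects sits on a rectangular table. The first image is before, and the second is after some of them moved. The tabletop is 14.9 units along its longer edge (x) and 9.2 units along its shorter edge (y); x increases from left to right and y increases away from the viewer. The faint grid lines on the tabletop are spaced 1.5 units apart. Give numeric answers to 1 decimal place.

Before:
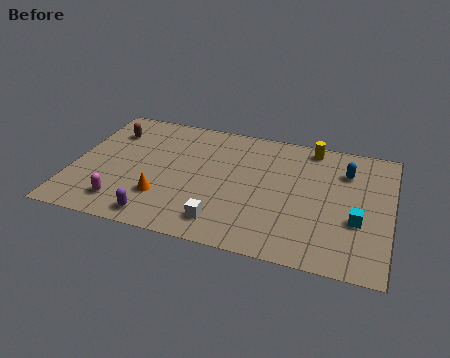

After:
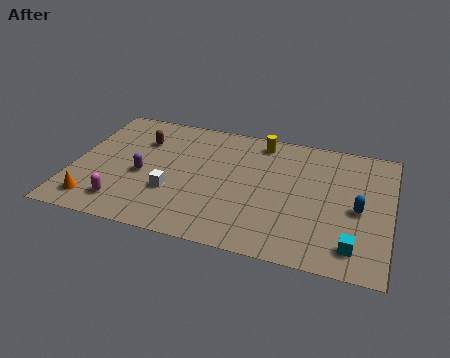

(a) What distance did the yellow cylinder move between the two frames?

2.4

The yellow cylinder was near (11.0, 8.2) before and (8.6, 8.0) after, so it travelled √(2.4² + 0.2²) ≈ 2.4 units.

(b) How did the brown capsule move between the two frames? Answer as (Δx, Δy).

(1.5, -0.3)

The brown capsule was at about (1.5, 6.9) and moved to about (3.0, 6.6).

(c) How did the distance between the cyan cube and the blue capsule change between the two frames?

-0.9

Before: roughly 3.5 units apart; after: 2.6. That's 0.9 units closer together.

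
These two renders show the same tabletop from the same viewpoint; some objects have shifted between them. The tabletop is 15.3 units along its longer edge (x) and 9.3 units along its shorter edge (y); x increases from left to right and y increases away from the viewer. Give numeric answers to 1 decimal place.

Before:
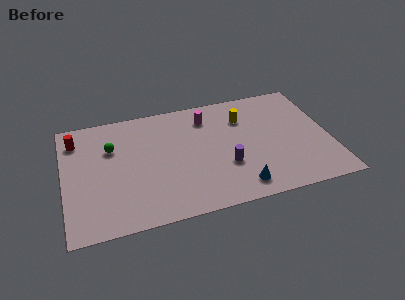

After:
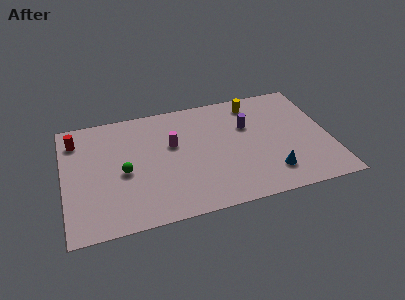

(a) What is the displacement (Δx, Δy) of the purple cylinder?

(1.5, 2.9)

The purple cylinder was at about (9.2, 3.2) and moved to about (10.7, 6.1).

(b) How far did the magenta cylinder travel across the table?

2.7

From (8.4, 7.4) to (6.3, 5.7), the magenta cylinder covered √(2.1² + 1.7²) ≈ 2.7 units.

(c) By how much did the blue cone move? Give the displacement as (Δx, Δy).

(1.9, 0.6)

From the two frames, the blue cone sits at roughly (9.8, 1.4) before and (11.7, 2.0) after.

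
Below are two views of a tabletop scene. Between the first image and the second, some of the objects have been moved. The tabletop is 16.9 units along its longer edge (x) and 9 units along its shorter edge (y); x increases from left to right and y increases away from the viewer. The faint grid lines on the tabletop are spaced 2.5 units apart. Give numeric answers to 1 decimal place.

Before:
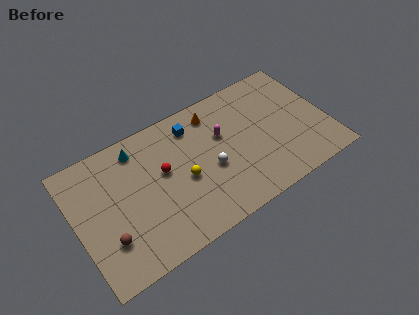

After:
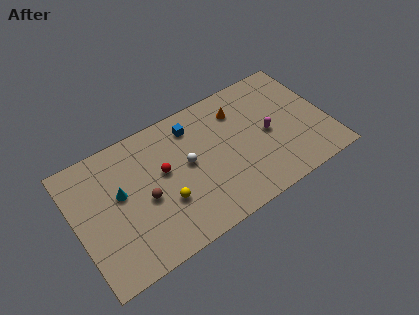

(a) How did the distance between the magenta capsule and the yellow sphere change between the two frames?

+3.9

They were about 3.4 units apart before and 7.3 after — 3.9 units further apart.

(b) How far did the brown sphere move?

3.0

The brown sphere moved from about (1.8, 2.6) to (4.5, 4.0), a distance of √(2.7² + 1.4²) ≈ 3.0.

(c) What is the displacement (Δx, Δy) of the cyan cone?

(-1.5, -2.4)

The cyan cone was at about (4.5, 7.6) and moved to about (3.0, 5.2).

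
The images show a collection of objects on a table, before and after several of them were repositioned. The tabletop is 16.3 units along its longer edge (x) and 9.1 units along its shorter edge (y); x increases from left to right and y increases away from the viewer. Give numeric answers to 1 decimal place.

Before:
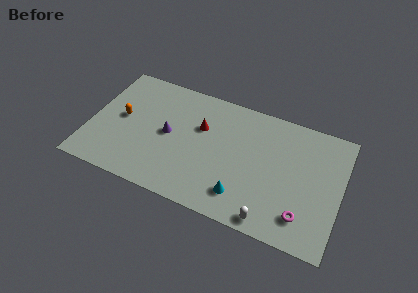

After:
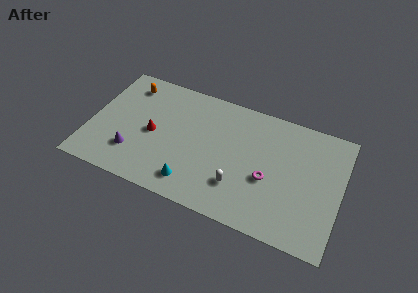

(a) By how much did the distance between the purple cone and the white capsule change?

-1.0

The distance was about 7.9 in the first image and 6.9 in the second, so they moved 1.0 units closer together.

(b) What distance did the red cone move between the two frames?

3.4

From (7.1, 5.9) to (4.1, 4.3), the red cone covered √(3.0² + 1.6²) ≈ 3.4 units.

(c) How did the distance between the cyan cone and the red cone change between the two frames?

-1.1

Before: roughly 5.1 units apart; after: 4.0. That's 1.1 units closer together.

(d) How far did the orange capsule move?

2.7

The orange capsule moved from about (2.0, 4.8) to (2.1, 7.5), a distance of √(0.1² + 2.7²) ≈ 2.7.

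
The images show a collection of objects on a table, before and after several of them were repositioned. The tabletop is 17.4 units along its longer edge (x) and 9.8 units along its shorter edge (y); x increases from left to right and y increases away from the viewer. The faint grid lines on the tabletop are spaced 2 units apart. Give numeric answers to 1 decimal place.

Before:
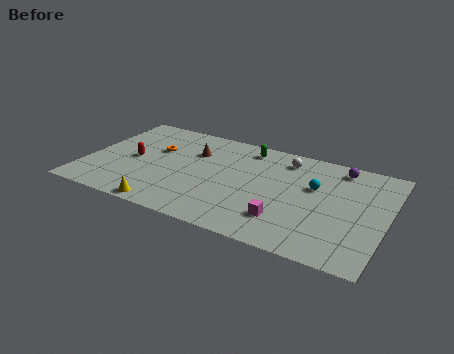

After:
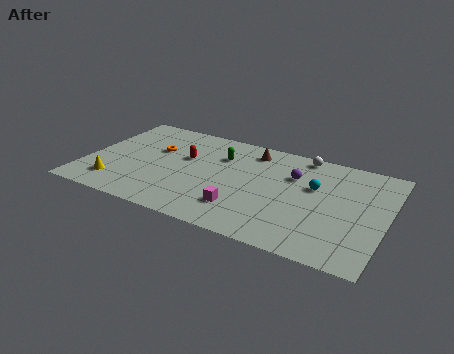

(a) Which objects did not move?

the orange torus and the cyan sphere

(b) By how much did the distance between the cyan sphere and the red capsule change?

-3.0

They were about 10.6 units apart before and 7.6 after — 3.0 units closer together.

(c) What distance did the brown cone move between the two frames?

3.6

From (6.0, 6.8) to (9.3, 8.2), the brown cone covered √(3.3² + 1.4²) ≈ 3.6 units.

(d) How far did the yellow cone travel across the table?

3.4

The yellow cone was near (5.2, 0.8) before and (2.0, 2.0) after, so it travelled √(3.2² + 1.2²) ≈ 3.4 units.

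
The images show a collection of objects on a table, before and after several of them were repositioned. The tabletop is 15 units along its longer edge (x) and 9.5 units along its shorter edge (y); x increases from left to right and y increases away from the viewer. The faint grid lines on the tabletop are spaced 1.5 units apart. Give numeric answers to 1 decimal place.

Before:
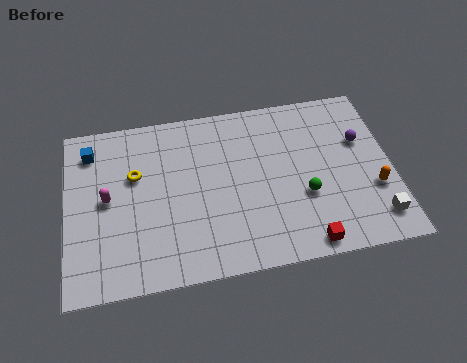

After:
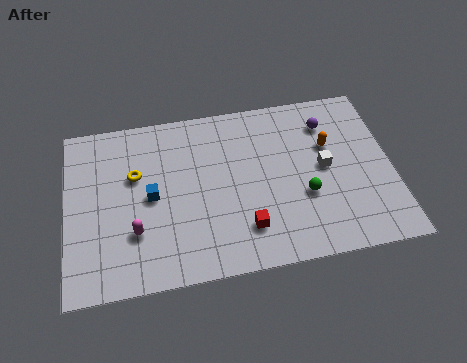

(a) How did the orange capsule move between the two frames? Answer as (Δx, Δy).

(-1.9, 2.8)

The orange capsule started near (14.1, 3.3) and ended near (12.2, 6.1).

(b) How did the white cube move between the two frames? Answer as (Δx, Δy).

(-2.2, 3.2)

From the two frames, the white cube sits at roughly (14.1, 1.7) before and (11.9, 4.9) after.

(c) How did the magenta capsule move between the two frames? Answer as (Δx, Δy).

(1.2, -2.0)

The magenta capsule started near (1.9, 4.9) and ended near (3.1, 2.9).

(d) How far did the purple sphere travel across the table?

2.0

The purple sphere was near (13.7, 6.1) before and (12.2, 7.4) after, so it travelled √(1.5² + 1.3²) ≈ 2.0 units.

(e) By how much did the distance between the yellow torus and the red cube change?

-3.0

Before: roughly 9.2 units apart; after: 6.2. That's 3.0 units closer together.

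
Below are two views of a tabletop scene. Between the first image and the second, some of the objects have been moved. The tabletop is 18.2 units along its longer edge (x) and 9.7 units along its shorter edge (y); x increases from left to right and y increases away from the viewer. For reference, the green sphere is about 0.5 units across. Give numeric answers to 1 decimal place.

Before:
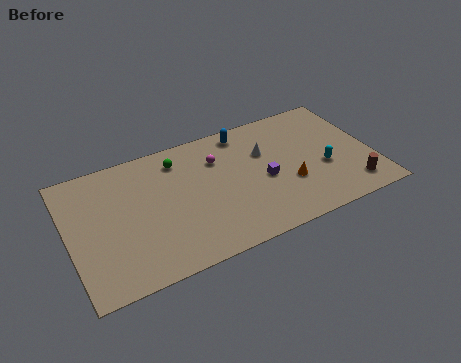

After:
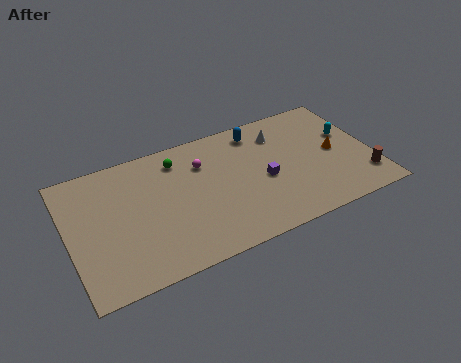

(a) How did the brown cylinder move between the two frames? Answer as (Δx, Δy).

(0.8, 0.4)

From the two frames, the brown cylinder sits at roughly (16.6, 1.7) before and (17.4, 2.1) after.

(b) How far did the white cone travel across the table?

1.6

From (11.9, 6.4) to (13.0, 7.5), the white cone covered √(1.1² + 1.1²) ≈ 1.6 units.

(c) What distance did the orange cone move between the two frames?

3.3

The orange cone moved from about (13.0, 3.4) to (16.0, 4.8), a distance of √(3.0² + 1.4²) ≈ 3.3.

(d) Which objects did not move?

the green sphere and the purple cube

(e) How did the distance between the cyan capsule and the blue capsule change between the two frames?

-0.6

They were about 6.4 units apart before and 5.8 after — 0.6 units closer together.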